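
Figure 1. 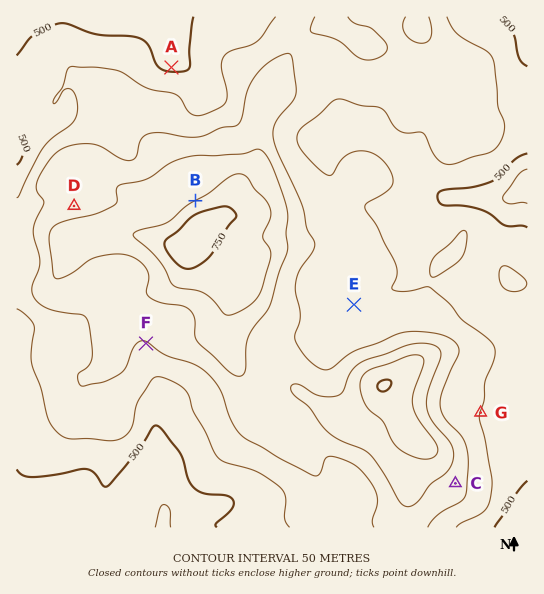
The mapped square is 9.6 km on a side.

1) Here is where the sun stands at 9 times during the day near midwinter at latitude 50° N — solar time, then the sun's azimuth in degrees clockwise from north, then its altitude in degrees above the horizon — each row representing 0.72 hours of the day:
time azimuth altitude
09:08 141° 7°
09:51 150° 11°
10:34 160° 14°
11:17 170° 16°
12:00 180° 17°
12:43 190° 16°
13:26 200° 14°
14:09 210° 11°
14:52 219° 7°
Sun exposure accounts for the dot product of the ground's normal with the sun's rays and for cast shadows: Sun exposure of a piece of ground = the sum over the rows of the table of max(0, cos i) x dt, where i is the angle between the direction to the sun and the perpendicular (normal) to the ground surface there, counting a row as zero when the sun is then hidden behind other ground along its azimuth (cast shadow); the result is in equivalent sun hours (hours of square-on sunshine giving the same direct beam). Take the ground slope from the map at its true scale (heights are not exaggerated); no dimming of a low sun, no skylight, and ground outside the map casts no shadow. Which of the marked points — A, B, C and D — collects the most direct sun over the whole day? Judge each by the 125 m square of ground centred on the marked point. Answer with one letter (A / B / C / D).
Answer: C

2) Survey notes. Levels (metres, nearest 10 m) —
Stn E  560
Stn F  600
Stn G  550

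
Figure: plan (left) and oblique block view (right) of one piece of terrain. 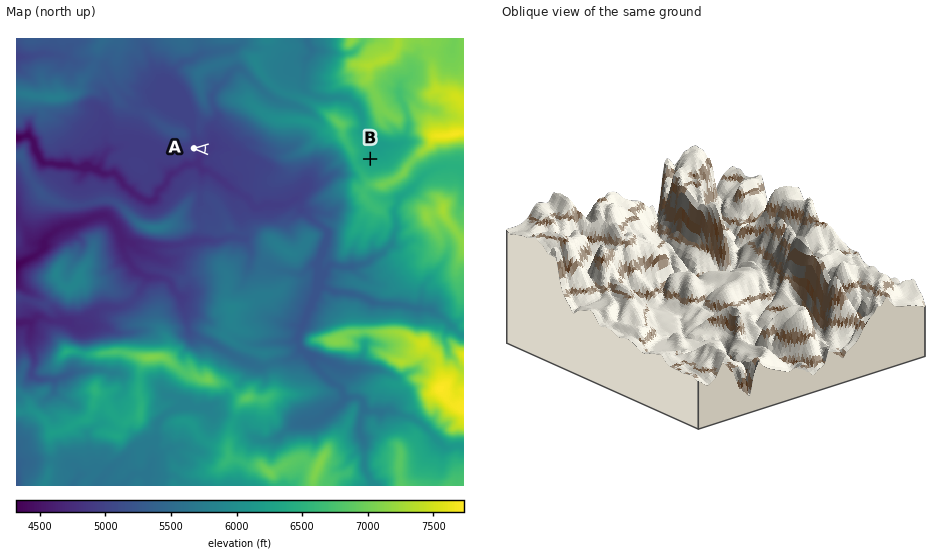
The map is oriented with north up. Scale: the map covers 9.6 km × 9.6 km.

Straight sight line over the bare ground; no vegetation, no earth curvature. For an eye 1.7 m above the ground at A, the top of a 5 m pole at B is hidden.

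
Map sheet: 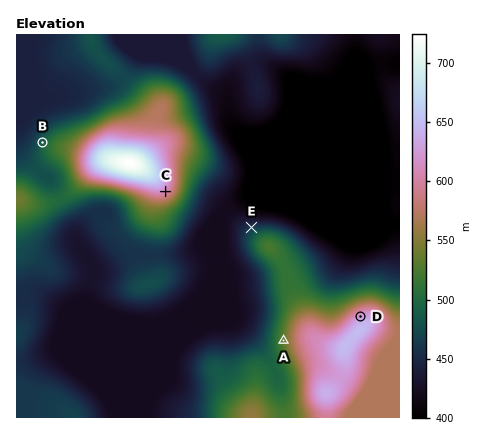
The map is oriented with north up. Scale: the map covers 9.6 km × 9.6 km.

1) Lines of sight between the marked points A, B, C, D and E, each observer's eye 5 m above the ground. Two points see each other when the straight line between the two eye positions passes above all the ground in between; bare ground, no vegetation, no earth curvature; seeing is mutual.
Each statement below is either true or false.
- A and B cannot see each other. true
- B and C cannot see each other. true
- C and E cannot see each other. false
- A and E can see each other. false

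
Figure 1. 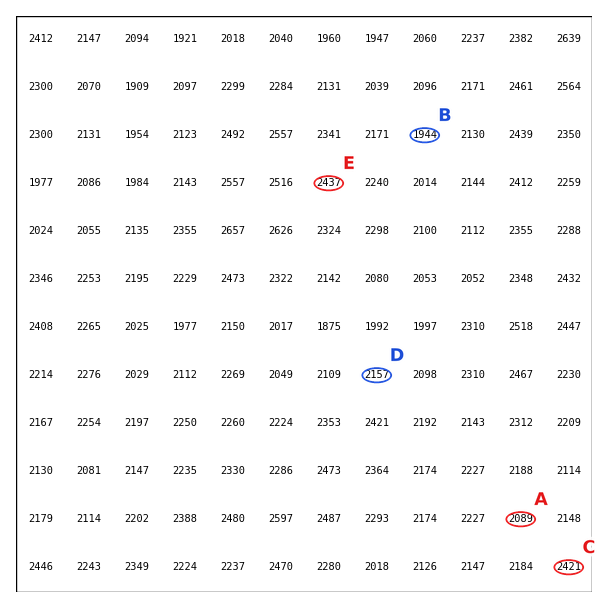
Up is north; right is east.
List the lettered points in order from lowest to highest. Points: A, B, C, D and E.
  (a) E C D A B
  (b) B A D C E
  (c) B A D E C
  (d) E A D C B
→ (b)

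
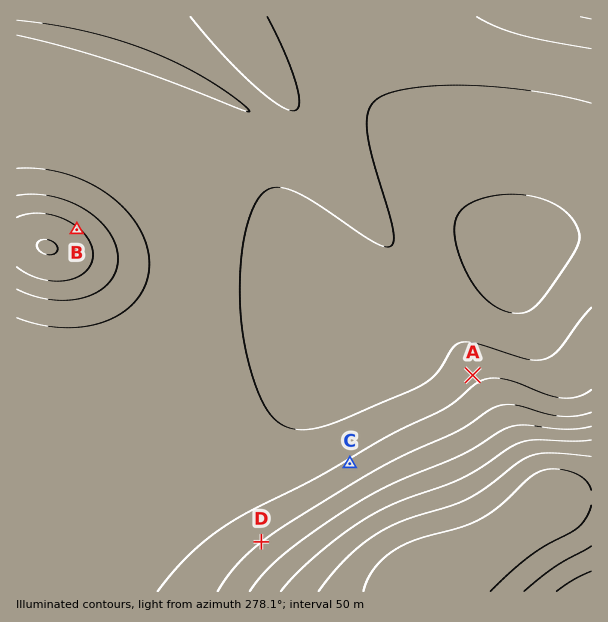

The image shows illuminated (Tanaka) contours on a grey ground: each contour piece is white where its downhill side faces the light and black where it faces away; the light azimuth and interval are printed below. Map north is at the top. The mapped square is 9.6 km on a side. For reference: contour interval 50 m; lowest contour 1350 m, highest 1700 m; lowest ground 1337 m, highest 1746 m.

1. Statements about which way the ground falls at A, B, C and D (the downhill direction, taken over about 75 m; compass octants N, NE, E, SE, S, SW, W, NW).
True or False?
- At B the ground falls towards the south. False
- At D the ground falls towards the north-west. True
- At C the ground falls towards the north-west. True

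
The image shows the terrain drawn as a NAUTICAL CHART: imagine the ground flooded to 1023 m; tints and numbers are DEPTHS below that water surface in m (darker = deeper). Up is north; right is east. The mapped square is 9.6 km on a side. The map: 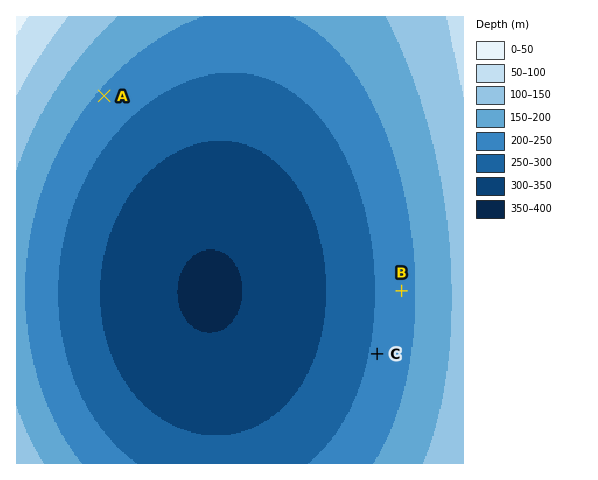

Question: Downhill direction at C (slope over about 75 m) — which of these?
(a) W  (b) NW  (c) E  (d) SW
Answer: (a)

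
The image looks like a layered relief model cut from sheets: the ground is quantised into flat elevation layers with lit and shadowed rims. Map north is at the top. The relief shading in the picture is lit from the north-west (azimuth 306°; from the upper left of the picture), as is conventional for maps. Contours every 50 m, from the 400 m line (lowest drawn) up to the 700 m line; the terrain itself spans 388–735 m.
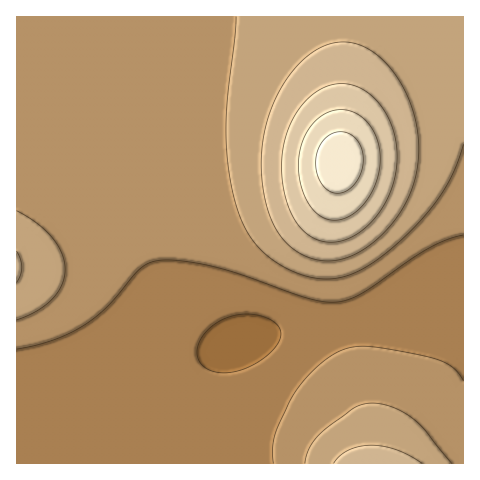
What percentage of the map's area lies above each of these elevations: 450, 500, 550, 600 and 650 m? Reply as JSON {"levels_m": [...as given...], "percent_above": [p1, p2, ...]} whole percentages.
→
{"levels_m": [450, 500, 550, 600, 650], "percent_above": [70, 32, 14, 7, 4]}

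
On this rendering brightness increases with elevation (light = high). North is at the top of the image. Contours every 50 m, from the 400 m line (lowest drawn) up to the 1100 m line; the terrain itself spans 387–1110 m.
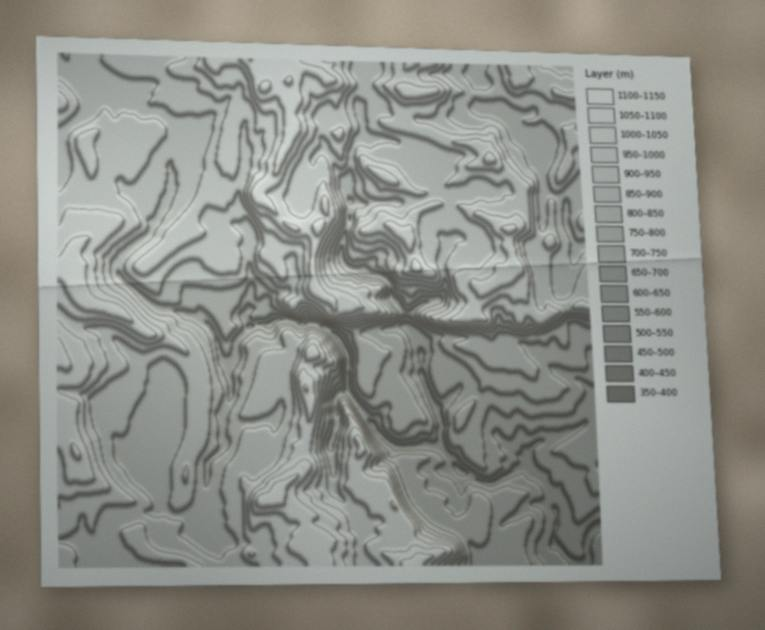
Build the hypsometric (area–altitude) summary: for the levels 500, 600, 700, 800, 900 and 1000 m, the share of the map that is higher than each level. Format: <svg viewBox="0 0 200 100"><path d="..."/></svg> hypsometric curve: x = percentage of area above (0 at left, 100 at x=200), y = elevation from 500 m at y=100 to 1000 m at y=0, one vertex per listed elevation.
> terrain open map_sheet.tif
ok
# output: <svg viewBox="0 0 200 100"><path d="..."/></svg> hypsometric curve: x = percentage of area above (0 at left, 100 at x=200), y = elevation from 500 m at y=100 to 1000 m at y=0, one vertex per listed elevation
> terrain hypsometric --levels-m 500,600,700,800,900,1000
<svg viewBox="0 0 200 100"><path d="M191 100l-19-20-17-20-45-20-69-20-35-20"/></svg>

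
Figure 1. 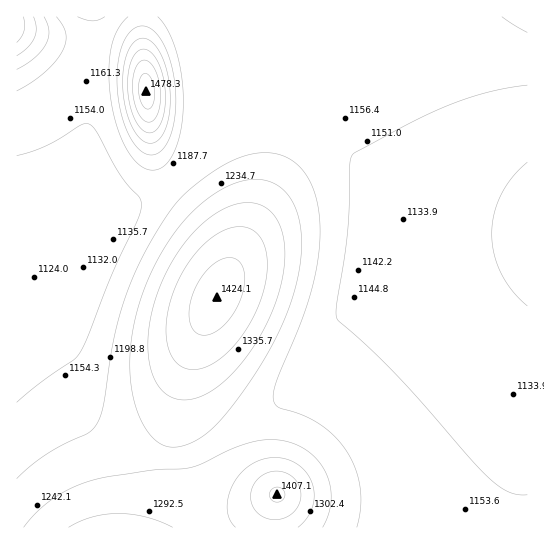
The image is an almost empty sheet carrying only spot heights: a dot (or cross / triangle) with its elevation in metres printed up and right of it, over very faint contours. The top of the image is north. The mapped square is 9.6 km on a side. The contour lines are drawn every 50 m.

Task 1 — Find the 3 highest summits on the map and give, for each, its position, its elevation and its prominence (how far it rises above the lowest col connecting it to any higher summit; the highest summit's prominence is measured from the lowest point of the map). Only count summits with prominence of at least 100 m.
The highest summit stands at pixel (146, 91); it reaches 1478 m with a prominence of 397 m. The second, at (217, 297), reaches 1424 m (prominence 246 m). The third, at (277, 494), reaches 1407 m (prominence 159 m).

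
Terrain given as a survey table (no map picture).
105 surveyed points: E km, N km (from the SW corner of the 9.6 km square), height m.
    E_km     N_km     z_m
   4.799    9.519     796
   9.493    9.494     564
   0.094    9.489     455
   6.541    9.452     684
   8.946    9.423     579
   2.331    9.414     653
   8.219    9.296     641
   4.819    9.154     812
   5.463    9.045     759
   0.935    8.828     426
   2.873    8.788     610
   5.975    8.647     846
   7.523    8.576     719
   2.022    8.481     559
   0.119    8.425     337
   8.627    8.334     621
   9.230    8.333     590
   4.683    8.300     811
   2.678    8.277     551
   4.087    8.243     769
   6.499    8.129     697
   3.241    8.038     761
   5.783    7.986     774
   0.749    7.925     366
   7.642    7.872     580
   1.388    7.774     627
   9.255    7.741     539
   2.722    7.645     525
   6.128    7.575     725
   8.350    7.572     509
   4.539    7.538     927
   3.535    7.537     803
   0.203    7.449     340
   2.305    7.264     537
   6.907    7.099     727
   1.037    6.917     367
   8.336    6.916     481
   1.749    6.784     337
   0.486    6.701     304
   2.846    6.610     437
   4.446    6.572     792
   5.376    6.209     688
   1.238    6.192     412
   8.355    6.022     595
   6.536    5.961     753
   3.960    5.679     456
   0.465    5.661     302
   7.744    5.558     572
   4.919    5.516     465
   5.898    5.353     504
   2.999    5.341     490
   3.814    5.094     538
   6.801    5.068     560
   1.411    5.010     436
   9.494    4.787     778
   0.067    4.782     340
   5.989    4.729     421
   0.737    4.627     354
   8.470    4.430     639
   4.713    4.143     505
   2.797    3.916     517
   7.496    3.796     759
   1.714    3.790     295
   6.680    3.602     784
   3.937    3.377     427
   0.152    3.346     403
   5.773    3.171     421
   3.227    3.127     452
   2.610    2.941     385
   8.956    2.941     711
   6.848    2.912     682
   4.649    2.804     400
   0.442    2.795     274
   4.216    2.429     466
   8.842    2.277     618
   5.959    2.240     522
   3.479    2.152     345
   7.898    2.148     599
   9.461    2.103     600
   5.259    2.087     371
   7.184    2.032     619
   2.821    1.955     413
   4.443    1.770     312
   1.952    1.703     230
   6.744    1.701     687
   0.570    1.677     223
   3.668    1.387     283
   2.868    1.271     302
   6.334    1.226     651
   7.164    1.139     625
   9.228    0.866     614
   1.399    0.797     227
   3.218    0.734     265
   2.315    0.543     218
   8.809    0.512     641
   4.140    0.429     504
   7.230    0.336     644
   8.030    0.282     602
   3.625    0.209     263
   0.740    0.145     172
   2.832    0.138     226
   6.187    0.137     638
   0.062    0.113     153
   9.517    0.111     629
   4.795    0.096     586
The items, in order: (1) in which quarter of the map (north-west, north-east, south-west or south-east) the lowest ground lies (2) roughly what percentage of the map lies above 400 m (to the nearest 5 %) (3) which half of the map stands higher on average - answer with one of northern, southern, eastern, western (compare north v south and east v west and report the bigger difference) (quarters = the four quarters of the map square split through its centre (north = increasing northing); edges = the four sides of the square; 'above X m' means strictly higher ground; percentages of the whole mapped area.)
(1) The lowest ground is in the south-west quarter.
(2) Roughly 75 % of the ground is higher than 400 m.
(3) Taken as a whole, the eastern half is higher than the western.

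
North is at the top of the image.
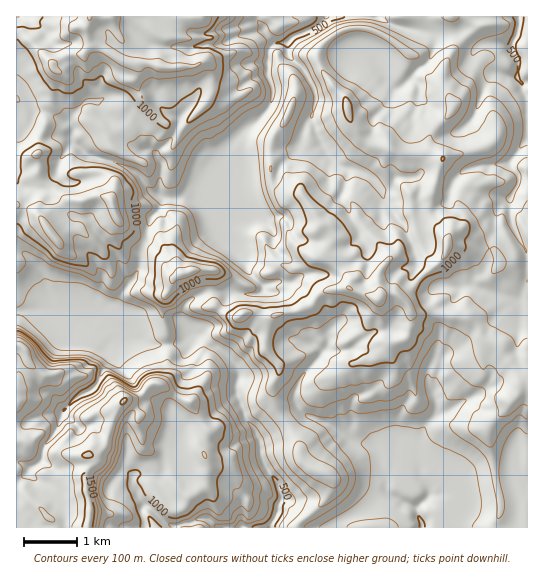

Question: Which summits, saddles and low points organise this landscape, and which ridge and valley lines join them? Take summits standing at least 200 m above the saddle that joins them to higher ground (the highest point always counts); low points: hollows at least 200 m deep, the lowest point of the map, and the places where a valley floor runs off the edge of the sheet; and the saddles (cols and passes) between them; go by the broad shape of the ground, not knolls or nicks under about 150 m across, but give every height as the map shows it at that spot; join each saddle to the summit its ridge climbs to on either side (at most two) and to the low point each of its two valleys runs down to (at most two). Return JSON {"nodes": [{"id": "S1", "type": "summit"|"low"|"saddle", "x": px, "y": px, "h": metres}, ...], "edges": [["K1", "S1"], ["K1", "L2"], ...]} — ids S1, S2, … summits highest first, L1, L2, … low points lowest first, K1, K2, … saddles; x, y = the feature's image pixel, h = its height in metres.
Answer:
{"nodes": [
{"id": "S1", "type": "summit", "x": 89, "y": 526, "h": 1559},
{"id": "S2", "type": "summit", "x": 90, "y": 17, "h": 1306},
{"id": "S3", "type": "summit", "x": 113, "y": 206, "h": 1259},
{"id": "S4", "type": "summit", "x": 378, "y": 299, "h": 1251},
{"id": "S5", "type": "summit", "x": 191, "y": 271, "h": 1244},
{"id": "L1", "type": "low", "x": 326, "y": 17, "h": 387},
{"id": "L2", "type": "low", "x": 269, "y": 527, "h": 395},
{"id": "L3", "type": "low", "x": 422, "y": 527, "h": 479},
{"id": "K1", "type": "saddle", "x": 478, "y": 329, "h": 945},
{"id": "K2", "type": "saddle", "x": 47, "y": 113, "h": 911},
{"id": "K3", "type": "saddle", "x": 145, "y": 242, "h": 880},
{"id": "K4", "type": "saddle", "x": 211, "y": 291, "h": 877},
{"id": "K5", "type": "saddle", "x": 270, "y": 150, "h": 867},
{"id": "K6", "type": "saddle", "x": 299, "y": 522, "h": 739},
{"id": "K7", "type": "saddle", "x": 167, "y": 345, "h": 710},
{"id": "K8", "type": "saddle", "x": 167, "y": 198, "h": 644}],
"edges": [["K1", "S4"], ["K1", "L1"], ["K1", "L3"], ["K2", "S2"], ["K2", "S3"], ["K2", "L1"], ["K3", "S3"], ["K3", "S5"], ["K3", "L1"], ["K3", "L2"], ["K4", "S4"], ["K4", "S5"], ["K4", "L1"], ["K4", "L2"], ["K5", "S2"], ["K5", "S4"], ["K5", "L1"], ["K6", "S1"], ["K6", "L2"], ["K6", "L3"], ["K7", "S1"], ["K7", "S5"], ["K7", "L2"], ["K8", "S2"], ["K8", "S5"], ["K8", "L1"]]}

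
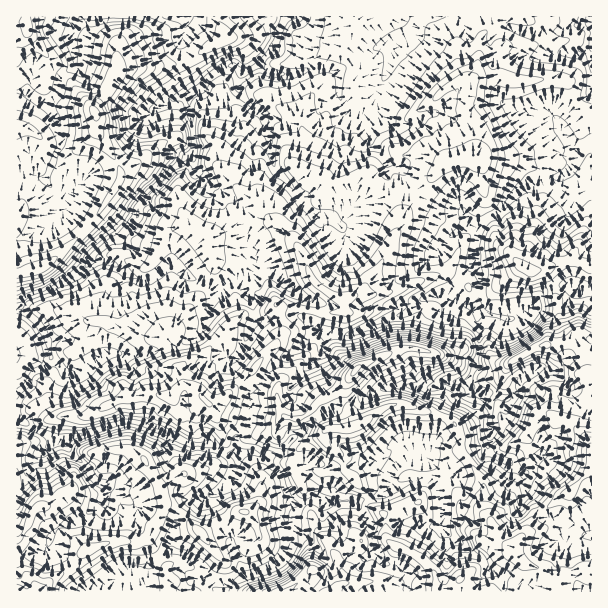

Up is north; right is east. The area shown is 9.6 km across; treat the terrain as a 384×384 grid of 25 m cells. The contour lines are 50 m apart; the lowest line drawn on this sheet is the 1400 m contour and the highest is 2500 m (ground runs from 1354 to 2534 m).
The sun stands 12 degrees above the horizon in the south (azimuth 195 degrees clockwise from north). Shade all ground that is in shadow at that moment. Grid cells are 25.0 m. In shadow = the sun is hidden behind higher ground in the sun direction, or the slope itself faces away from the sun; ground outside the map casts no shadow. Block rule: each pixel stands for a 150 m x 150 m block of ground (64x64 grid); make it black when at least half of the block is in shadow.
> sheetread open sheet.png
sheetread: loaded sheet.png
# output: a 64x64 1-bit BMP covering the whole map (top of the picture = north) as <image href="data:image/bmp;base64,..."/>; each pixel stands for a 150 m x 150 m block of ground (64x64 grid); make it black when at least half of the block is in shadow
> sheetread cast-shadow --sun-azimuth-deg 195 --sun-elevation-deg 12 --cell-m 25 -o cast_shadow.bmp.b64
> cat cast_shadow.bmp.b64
<image width="64" height="64" href="data:image/bmp;base64,Qk0+AgAAAAAAAD4AAAAoAAAAQAAAAEAAAAABAAEAAAAAAAACAAATCwAAEwsAAAIAAAAAAAAA////AAAAAACgABj8IAEQALAAOH4/4RwA+ABAPz/j+Aj8APAf78fwf3gAYw//j+D/OcADD/k/4Dsb/AYP+3+TgAf8DB//f7fggfgeH/9/j8CA+D/n/+Of4PDwf/v//1/g/eDP/PD/T/z/wIf8An4P/P+Bk/gGfh/+/wH/+AYEP/5/A//4CAA/8D///gAAAD8g///8AAAAPwH//8AAeAB/g9A/AAE+AP+PXw4ABz+H//9P4AYHH////E/tjwdj//98f/+fh+H/+Pw//x+P+H/4eB///+f+AHASEP//9/+B/wAwP//z////wXAO/nn////44AB+f//////gAD+n/////8AAP+Pn////fgN//8P///8fF//vH//4/w+f/+5///g/A/3g7n//8B/h8AAGf//w//joAAD///H/fHgAAf//8/8+HAAB///3/x4MAAP+f///AAQAA/h///8AAw4D4D/3/wACHAfAP+P/AAG8D4AZwf8AAPweAFAB/wAA+Dwc4AD/AAB4eP/gAH4ADHj794AAPAAfGfv3oAeACD+z+//wDwAYP/e+F/gOAPg///ABwg4A8H//8AAAHgDw///AAAAOAUHn/8AAAAQBA8D//wADAAEDwAP/4AOJ/wPCAfhgAfv/D8HAHAAA+f8eR8AMAAB4PxwXhAAAADvhPP+ByAAAMwdx/+HzAAAAAQ=="/>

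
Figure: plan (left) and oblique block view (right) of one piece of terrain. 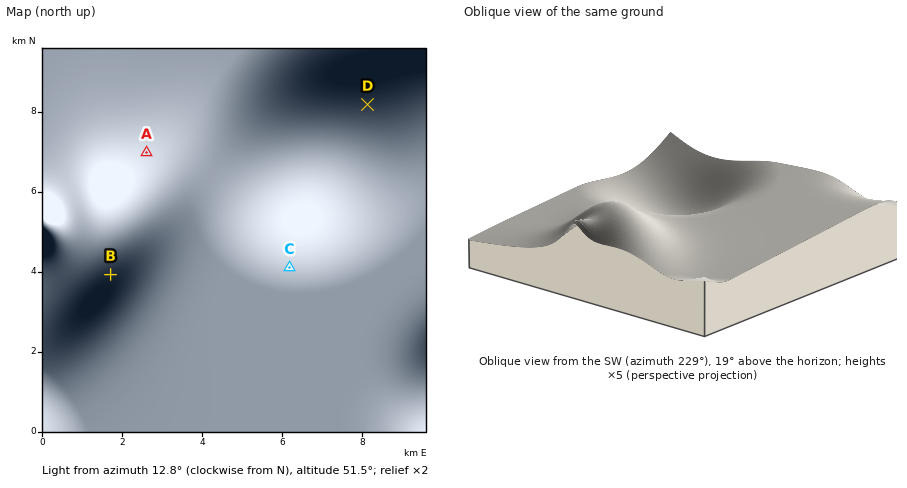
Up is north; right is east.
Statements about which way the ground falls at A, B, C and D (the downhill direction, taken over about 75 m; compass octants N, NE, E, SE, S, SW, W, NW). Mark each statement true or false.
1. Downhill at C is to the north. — true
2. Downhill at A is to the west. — false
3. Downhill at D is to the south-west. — true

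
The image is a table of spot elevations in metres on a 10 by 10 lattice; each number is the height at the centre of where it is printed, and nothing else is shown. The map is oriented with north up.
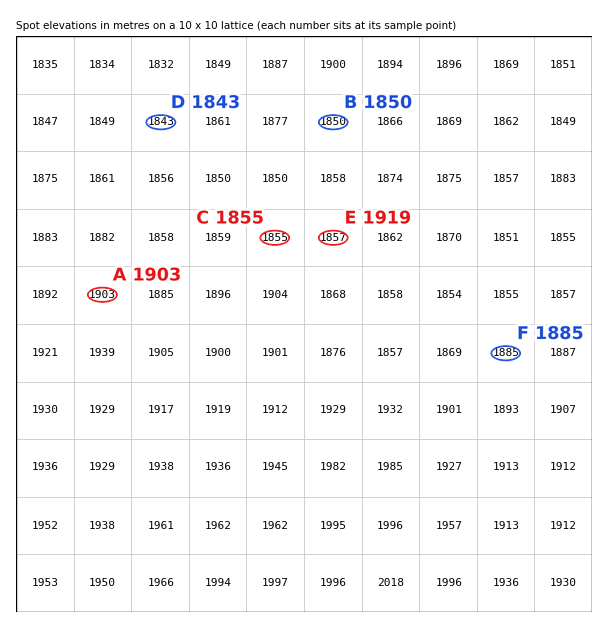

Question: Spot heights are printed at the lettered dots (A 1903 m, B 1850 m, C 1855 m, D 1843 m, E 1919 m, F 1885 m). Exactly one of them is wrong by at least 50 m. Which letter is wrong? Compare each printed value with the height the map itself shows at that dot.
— E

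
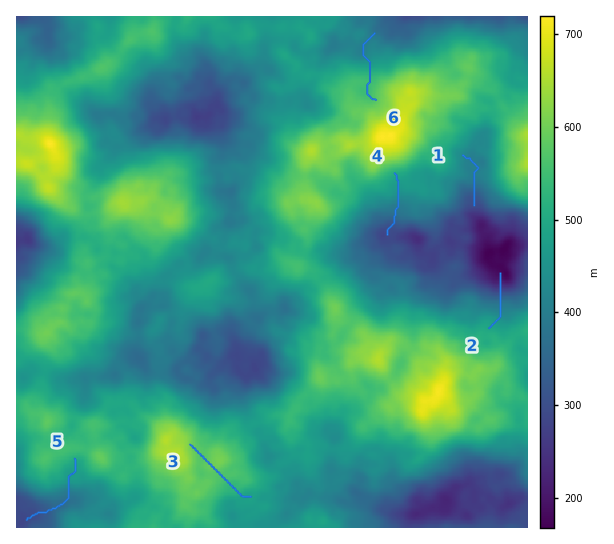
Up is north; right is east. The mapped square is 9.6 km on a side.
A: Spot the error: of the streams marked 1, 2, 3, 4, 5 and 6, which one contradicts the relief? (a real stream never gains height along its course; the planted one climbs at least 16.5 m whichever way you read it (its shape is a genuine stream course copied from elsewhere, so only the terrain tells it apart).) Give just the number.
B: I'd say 3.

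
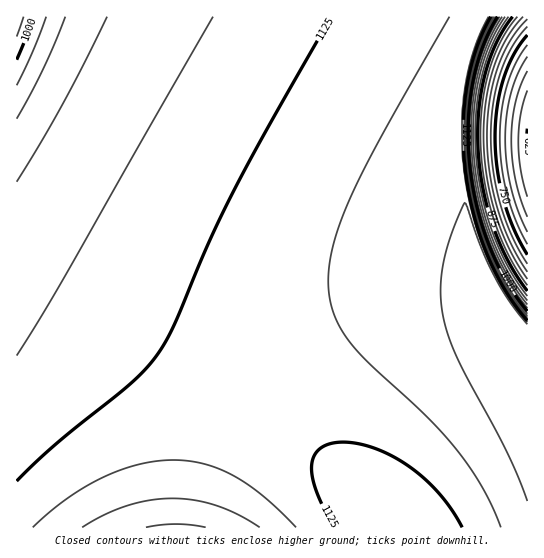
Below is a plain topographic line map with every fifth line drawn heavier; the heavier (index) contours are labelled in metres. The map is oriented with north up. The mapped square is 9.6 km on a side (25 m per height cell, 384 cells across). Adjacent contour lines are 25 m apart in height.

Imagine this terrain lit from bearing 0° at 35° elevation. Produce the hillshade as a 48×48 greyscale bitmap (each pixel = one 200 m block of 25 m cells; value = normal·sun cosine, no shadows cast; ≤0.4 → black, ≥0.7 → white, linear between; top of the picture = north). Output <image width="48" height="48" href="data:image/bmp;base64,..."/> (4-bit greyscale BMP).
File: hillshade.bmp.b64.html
<image width="48" height="48" href="data:image/bmp;base64,Qk32BAAAAAAAAHYAAAAoAAAAMAAAADAAAAABAAQAAAAAAIAEAAATCwAAEwsAABAAAAAAAAAAAAAAABEREQAiIiIAMzMzAERERABVVVUAZmZmAHd3dwCIiIgAmZmZAKqqqgC7u7sAzMzMAN3d3QDu7u4A////AKqqqqqru7u7u7u7qqqqmZmZiIiIiIiIiKqqqqqqu7u7u7u6qqqqmZmYiIiIiIiIiJqqqqqqqqu7u6qqqqqZmZmIiIiIiIiIiJmqqqqqqqqqqqqqqqmZmZiIiIiIiIiIiJmaqqqqqqqqqqqqqZmZmYiIiIiIiIiIiJmZqqqqqqqqqqqpmZmZmIiIiIiIiIiIiJmZmaqqqqqqqqmZmZmZiIiIiIiIiIiIiJmZmZmaqqqqmZmZmZmYiIiIiIiIiIiIiJmZmZmZmZmZmZmZmZmIiIiIiIiIiIiIiJmZmZmZmZmZmZmZmZmIiIiIiIiIiIiIiJmZmZmZmZmZmZmZmZiIiIiIiIiIiIiIiJmZmZmZmZmZmZmZmYiIiIiIiIiIiIiIiJmZmZmZmZmZmZmZmYiIiIiIiIiIiIiIiJmZmZmZmZmZmZmZmYiIiIiIiIiIiIiIiJmZmZmZmZmZmZmZmYiIiIiIiIiIiIiIiZmZmZmZmZmZmZmZmYiIiIiIiIiIiIiImZmZmZmZmZmZmZmZmYiIiIiIiIiIiIiJmZmZmZmZmZmZmZmZmZiIiIiIiIiIiImZmZmZmZmZmZmZmZmZmZmYiIiIiIiIiZmZnJmZmZmZmZmZmZmZmZmZmIiIiIiZmZmZr5mZmZmZmZmZmZmZmZmZmZmZmZmZmZmZ/5mZmZmZmZmZmZmZmZmZmZmZmZmZmZmc/5mZmZmZmZmZmZmZmZmZmZmZmZmZmZmf/5mZmZmZmZmZmZmZmZmZmZmZmZmZmZnP/pmZmZmZmZmZmZmZmZmZmZmZmZmZmZn+7pmZmZmZmZmZmZmZmZmZmZmZmZmZmZr97ZmZmZmZmZmZmZmZmZmZmZmZmZmZmZzd3ZmZmZmZmZmZmZmZmZmZmZmZmZmZmZ28zJmZmZmZmZmZmZmZmZmZmZmZmZmZmZ28zJmZmZmZmZmZmZmZmZmZmZmZmZmZmaqru5mZmZmZmZmZmZmZmZmZmZmZmZmZmamru5mZmZmZmZmZmZmZmZmZmZmZmZmZmKiqqpmZmZmZmZmZmZmZmZmZmZmZmZmZmJeaqpmZmZmZmZmZmZmZmZmZmZmZmZmZmHeZmZmZmZmZmZmZmZmZmZmZmZmZmZmZl2eJmZmZmZmZmZmZmZmZmZmZmZmZmZmZl1aIiamZmZmZmZmZmZmZmZmZmZmZmZmZlzZ4iKmZmZmZmZmZmZmZmZmZmZmZmZmZliV3iKqZmZmZmZmZmZmZmZmZmZmZmZmZlhRnd6qZmZmZmZmZmZmZmZmZmZmZmZmZlwNWd6qpmZmZmZmZmZmZmZmZmZmZmZmZlwJWZqqpmZmZmZmZmZmZmZmZmZmZmZmZmABFVqqpmZmZmZmZmZmZmZmZmZmZmZmZmQA0VbqqmZmZmZmZmZmZmZmZmZmZmZmZmRATRLqqmZmZmZmZmZmZmZmZmZmZmZmZmVACM7qqmZmZmZmZmZmZmZmZmZmZmZmZmYAAI7qqmZmZmZmZmZmZmZmZmZmZmZmZmZAAAaqqmZmZmZmZmZmZmZmZmZmZmZmZmZUAAQ=="/>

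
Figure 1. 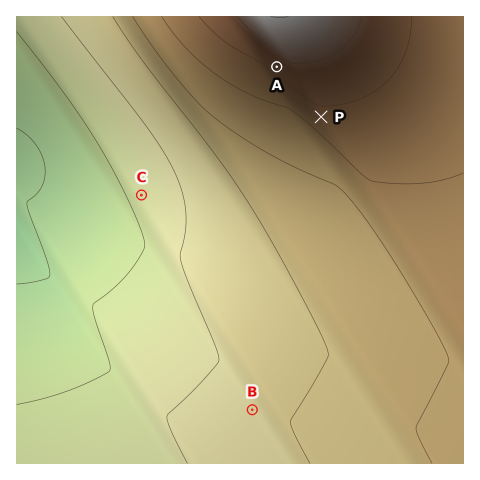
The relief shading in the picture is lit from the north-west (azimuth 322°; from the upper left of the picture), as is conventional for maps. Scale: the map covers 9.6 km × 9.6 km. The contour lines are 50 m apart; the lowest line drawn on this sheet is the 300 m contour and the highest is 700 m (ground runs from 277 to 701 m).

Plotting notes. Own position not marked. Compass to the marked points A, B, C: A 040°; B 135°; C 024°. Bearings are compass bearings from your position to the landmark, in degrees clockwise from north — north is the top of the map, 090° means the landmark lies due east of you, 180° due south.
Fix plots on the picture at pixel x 109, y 267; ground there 340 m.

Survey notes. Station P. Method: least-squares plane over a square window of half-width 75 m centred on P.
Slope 5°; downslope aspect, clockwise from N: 214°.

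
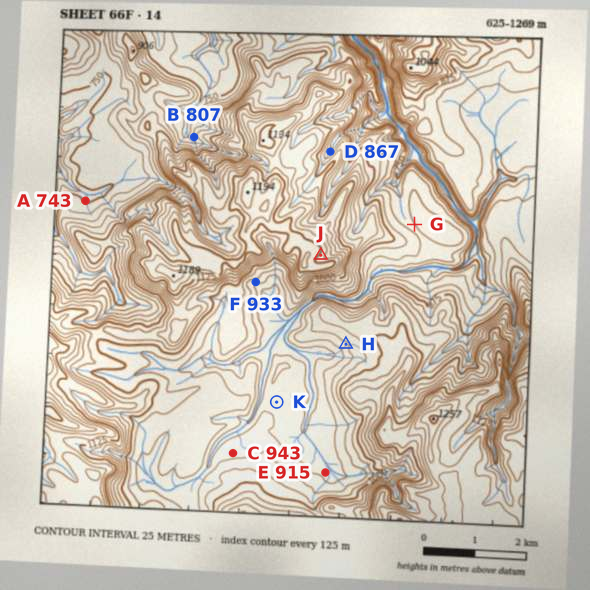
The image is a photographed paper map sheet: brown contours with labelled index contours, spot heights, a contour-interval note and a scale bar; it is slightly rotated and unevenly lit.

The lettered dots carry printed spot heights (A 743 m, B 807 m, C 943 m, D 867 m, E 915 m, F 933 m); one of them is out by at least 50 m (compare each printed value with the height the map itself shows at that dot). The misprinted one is D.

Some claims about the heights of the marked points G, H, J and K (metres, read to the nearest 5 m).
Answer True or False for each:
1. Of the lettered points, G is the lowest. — True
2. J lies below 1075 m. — False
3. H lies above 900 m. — True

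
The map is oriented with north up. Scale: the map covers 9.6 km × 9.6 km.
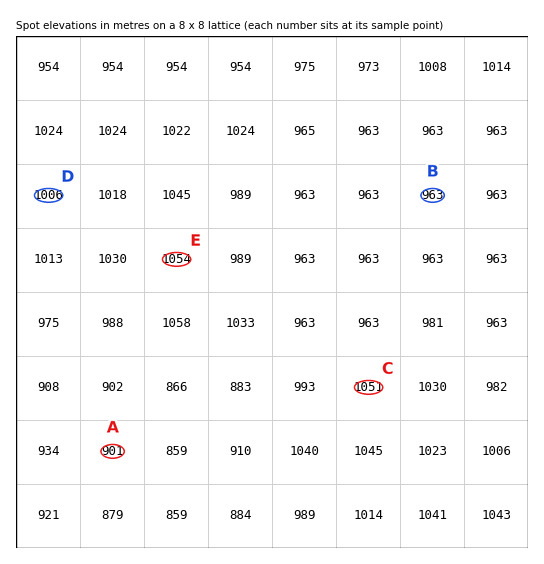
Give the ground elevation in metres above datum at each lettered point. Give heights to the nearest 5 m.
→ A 900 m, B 965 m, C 1050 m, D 1005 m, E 1055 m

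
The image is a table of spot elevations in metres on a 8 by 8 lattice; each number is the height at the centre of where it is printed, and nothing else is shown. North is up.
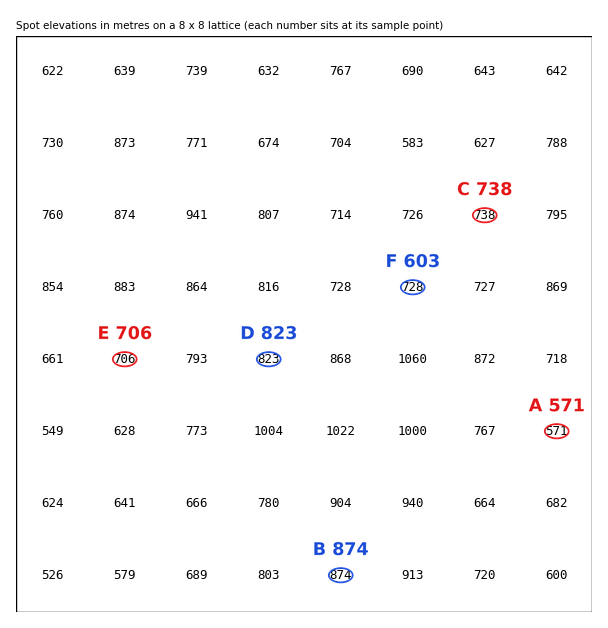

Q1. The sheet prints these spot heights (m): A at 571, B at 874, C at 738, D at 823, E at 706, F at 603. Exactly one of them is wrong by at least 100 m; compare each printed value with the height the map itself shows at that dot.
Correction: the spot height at F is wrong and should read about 728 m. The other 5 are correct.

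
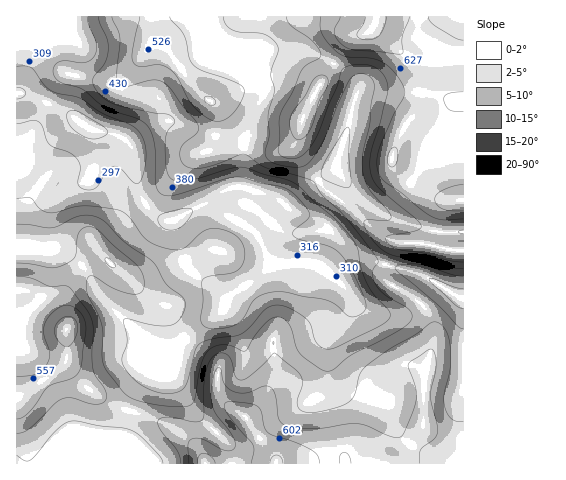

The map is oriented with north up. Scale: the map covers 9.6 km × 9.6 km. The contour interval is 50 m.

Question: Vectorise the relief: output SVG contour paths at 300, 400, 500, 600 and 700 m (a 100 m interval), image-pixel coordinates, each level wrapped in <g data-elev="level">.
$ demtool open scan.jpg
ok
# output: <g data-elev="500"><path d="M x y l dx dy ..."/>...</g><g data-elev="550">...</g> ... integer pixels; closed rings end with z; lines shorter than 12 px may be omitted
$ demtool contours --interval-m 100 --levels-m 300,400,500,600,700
<g data-elev="300"><path d="M169 230l-4-1-5-4-2-4 1-5 6-3 15-4 12 0 0 2-1 4-7 9-7 5z"/><path d="M17 66l9 0 6 2 12 16 8 7 28 7 22 15 27 11 7 5 7 8 3 13-1 15-4 14-3 4-4 0-14-15-7-2-7 5-10 17-6 2-7-1-3-2-2-4 2-16-1-6-4-4-7-5-18-7-4-6-4-13-4-4-6-2-15 4"/></g><g data-elev="400"><path d="M463 309l-8-4-23-21-3-5 5 0 20 8 9 2"/><path d="M98 17l2 7 7 16 1 10-3 13-12 15 1 7 8 12 12 7 38 9 15 1 6 4 2 5-8 9-2 11 1 25 5 10 7 3 10-1 42-11 12-2 43 12 10 5 20 18 21 18 17 19 5 10 3 17 6 17 8 12 14 16 1 7-4 4-10 6-39 19-10 2-6-2-4-4-7-20-7-7-18-10-7-1-7 1-7 4-14 17-9 7-30 5-11 5-5 6-7 29-4 9-4 3-7 2-15-1-12-4-11-7-10-12-3-9 5-19-3-22 5 0 26 6 14 1 9-5 7-11 0-6-1-5-18-15-12-21-30-21-20-21-9-5-8-1-9 1-19 10-7 2-35-4"/></g><g data-elev="500"><path d="M17 433l5-1 7-3 26-26 7-4 9-1 18 5 8 1 8-2 2-6-2-7-9-12-3-7-1-15 1-29-2-10-6-9-17-21-18 0-18-8-15-2"/><path d="M463 422l-7-1-4-2-4-5-3-7-1-11 6-27 0-22-4-17-5-5-4-3-7 2-15 11-27 15-22 17-6 8-5 18-6 9-12 5-20 5-11 0-7-3-2-7 5-17-1-8-5-7-20-17-3 0-23 23-9 4-6-4-5-19-5-3-5-1-9 5-5 12-2 19 0 25-2 6-8 2-27-5-6 1-3 3 3 10 17 20 3 12"/><path d="M111 267l4 0 0-4-5-4-5-1 1 5z"/><path d="M140 17l-8 36 0 6 2 4 6 4 18-2 9 2 9 9 13 25 10 10 15 10 6 0 5-2 8-6 7-9 4-10-1-6-7-6-32-11-10-5-5-8-5-23-13-15-1-3"/><path d="M223 17l2 7 6 5 10 3 23 2 9 6 5 7 0 6-7 21 3 16-6 25 1 21-4 16 2 7 9 5 15 3 10 0 7-3 7-9 8-14 15-38 12-23 7-6 11 1 5 6 1 7-3 16-1 21-7 29 0 19 6 16 19 21 3 7-1 3-4 1-21-1-1 3 2 7 11 15 13 9 9 3 24 2 26 8 14 2"/></g><g data-elev="600"><path d="M215 463l-4-6-8-4-4 3-2 7"/><path d="M320 463l-3-8-7-6-43-17-3-6-3-15-4-5-12-3-18-1-3 4 3 7 26 32 1 6-3 12"/><path d="M351 463l-2-7-5-4-4 3 0 8"/><path d="M67 347l3-2 4-4 4-12-2-8-3-3-4-2-5 1-4 3-6 9 3 11 5 5z"/><path d="M296 139l4 1 5-3 7-11 7-24 9-18 0-6-3-3-6 1-5 3-9 17-14 19-1 5 0 7 3 9z"/><path d="M463 111l-14-1-3-4-2-7 1-3 3-2 15-2"/><path d="M320 17l0 10 2 7 5 8 9 9 11 6 23 1 12 4 12 9 10 16 1 5-1 5-11 18-15 37-1 14 4 12 5 5 14 9 32 25 12 3 19-1"/></g><g data-elev="700"><path d="M365 17l-1 5-7 13 3 4 7 1 7-1 5-4 5-8 2-10"/></g>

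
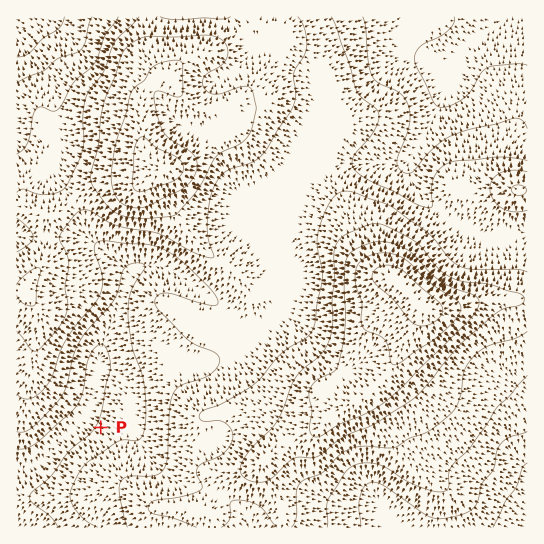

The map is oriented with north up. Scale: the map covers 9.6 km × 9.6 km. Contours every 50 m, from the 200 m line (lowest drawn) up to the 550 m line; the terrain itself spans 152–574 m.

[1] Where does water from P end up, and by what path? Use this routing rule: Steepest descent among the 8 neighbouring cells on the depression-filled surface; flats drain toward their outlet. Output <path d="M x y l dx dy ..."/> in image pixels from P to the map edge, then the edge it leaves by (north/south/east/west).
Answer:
<path d="M101 427l-7-6-11 0-18 16-2 0-28 28-6 2-12 2"/>
exit: west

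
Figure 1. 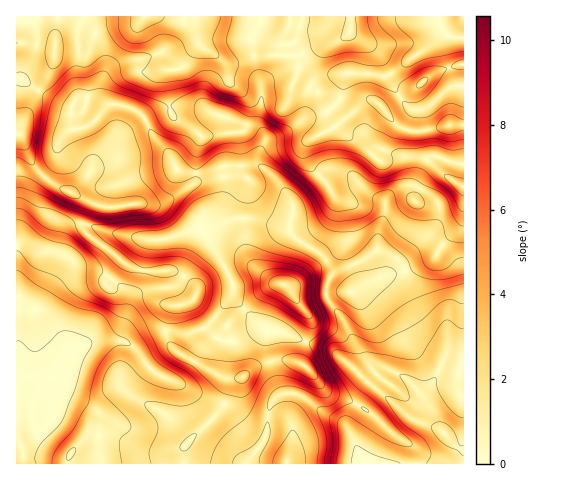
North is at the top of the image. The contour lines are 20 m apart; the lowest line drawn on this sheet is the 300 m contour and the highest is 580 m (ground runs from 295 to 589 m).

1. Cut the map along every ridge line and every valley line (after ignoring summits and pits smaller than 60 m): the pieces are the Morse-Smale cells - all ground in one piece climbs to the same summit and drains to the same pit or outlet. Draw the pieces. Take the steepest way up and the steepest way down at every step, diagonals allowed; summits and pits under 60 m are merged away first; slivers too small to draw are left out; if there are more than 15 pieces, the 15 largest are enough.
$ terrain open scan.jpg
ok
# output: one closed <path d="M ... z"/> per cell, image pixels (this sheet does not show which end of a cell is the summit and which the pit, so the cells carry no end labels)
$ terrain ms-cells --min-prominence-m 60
<path d="M463 16l-447 1 0 116 5 3 11 28 21 20 25 12 10 7-6 21 2 6 39 32 17 8 35 2 12 6 9 9 0 10-6 5-16 3-4 4-5 18 3 14 7 10 7 5 41 22 11 1-4 5-4 16-7 12-35 35 1 17 279-1z"/><path d="M18 134l-2 0 0 329 167 1 1-17 35-35 7-12 4-16 4-5-11-1-41-22-7-5-7-10-3-14 5-18 4-4 16-3 6-5 0-10-9-9-15-8-24 2-18-5-38-28-10-11 6-25-10-7-30-16-16-16-8-21z"/><path d="M249 218l-19 2-28 10 11 16 20 38 2 15 18 20 12 10 18 3 18 8 26 7 26 20 6-13-16-35-17-22 0-11 6-12-4-12-10-10-19-11-12-13z"/>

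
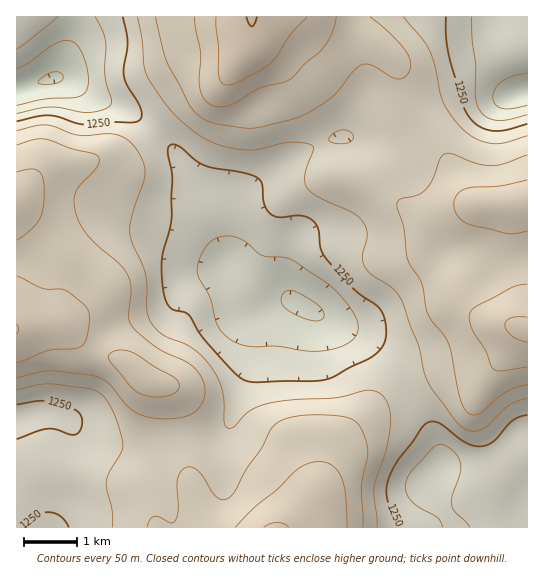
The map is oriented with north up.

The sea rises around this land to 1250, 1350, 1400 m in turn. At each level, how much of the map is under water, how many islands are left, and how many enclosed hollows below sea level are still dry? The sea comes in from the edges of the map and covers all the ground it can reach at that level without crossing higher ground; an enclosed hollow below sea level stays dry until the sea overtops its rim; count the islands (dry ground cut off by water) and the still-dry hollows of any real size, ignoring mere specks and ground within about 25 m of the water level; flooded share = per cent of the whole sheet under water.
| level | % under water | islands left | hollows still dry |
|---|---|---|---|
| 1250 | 13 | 0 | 1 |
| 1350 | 67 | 0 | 0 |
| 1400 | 89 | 0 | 0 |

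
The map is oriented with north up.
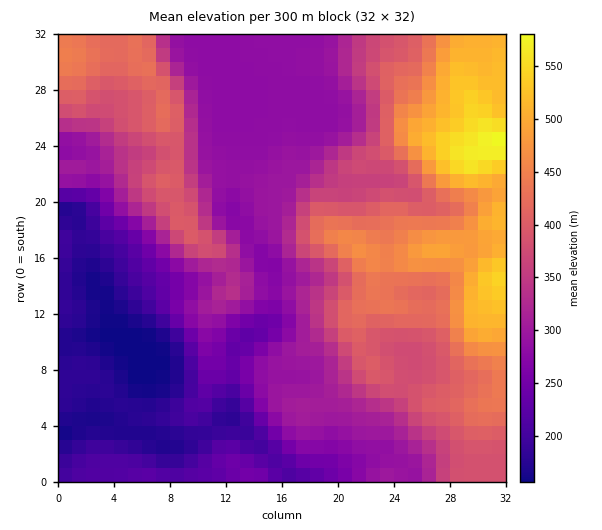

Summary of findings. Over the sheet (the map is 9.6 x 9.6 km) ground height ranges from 160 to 590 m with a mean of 330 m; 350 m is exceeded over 39.8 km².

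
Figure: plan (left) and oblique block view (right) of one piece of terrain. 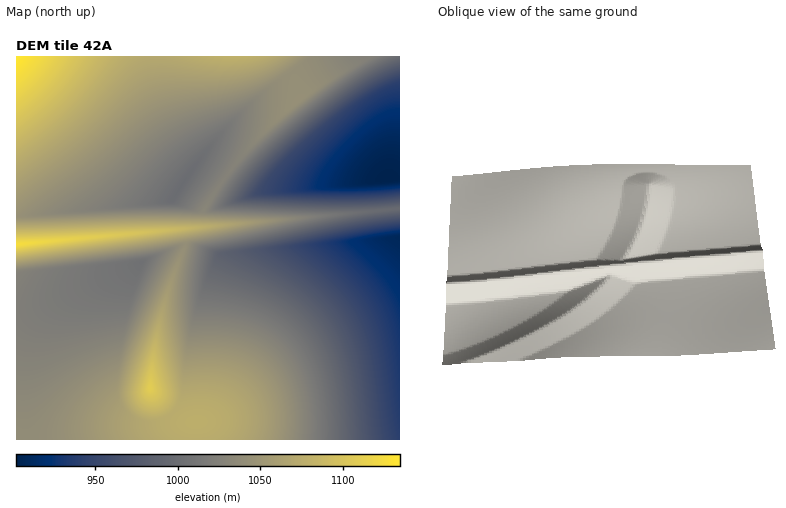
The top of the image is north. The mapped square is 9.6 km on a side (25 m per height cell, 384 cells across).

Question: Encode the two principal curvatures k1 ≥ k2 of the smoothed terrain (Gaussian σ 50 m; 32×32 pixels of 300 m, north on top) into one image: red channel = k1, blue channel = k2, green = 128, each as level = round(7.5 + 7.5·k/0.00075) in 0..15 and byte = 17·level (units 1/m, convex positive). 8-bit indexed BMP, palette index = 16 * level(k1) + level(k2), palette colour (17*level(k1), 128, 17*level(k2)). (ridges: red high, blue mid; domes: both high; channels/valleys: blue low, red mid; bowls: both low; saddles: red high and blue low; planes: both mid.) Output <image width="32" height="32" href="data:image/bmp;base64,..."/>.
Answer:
<image width="32" height="32" href="data:image/bmp;base64,Qk02CAAAAAAAADYEAAAoAAAAIAAAACAAAAABAAgAAAAAAAAEAAATCwAAEwsAAAABAAAAAAAAAIAAABGAAAAigAAAM4AAAESAAABVgAAAZoAAAHeAAACIgAAAmYAAAKqAAAC7gAAAzIAAAN2AAADugAAA/4AAAACAEQARgBEAIoARADOAEQBEgBEAVYARAGaAEQB3gBEAiIARAJmAEQCqgBEAu4ARAMyAEQDdgBEA7oARAP+AEQAAgCIAEYAiACKAIgAzgCIARIAiAFWAIgBmgCIAd4AiAIiAIgCZgCIAqoAiALuAIgDMgCIA3YAiAO6AIgD/gCIAAIAzABGAMwAigDMAM4AzAESAMwBVgDMAZoAzAHeAMwCIgDMAmYAzAKqAMwC7gDMAzIAzAN2AMwDugDMA/4AzAACARAARgEQAIoBEADOARABEgEQAVYBEAGaARAB3gEQAiIBEAJmARACqgEQAu4BEAMyARADdgEQA7oBEAP+ARAAAgFUAEYBVACKAVQAzgFUARIBVAFWAVQBmgFUAd4BVAIiAVQCZgFUAqoBVALuAVQDMgFUA3YBVAO6AVQD/gFUAAIBmABGAZgAigGYAM4BmAESAZgBVgGYAZoBmAHeAZgCIgGYAmYBmAKqAZgC7gGYAzIBmAN2AZgDugGYA/4BmAACAdwARgHcAIoB3ADOAdwBEgHcAVYB3AGaAdwB3gHcAiIB3AJmAdwCqgHcAu4B3AMyAdwDdgHcA7oB3AP+AdwAAgIgAEYCIACKAiAAzgIgARICIAFWAiABmgIgAd4CIAIiAiACZgIgAqoCIALuAiADMgIgA3YCIAO6AiAD/gIgAAICZABGAmQAigJkAM4CZAESAmQBVgJkAZoCZAHeAmQCIgJkAmYCZAKqAmQC7gJkAzICZAN2AmQDugJkA/4CZAACAqgARgKoAIoCqADOAqgBEgKoAVYCqAGaAqgB3gKoAiICqAJmAqgCqgKoAu4CqAMyAqgDdgKoA7oCqAP+AqgAAgLsAEYC7ACKAuwAzgLsARIC7AFWAuwBmgLsAd4C7AIiAuwCZgLsAqoC7ALuAuwDMgLsA3YC7AO6AuwD/gLsAAIDMABGAzAAigMwAM4DMAESAzABVgMwAZoDMAHeAzACIgMwAmYDMAKqAzAC7gMwAzIDMAN2AzADugMwA/4DMAACA3QARgN0AIoDdADOA3QBEgN0AVYDdAGaA3QB3gN0AiIDdAJmA3QCqgN0Au4DdAMyA3QDdgN0A7oDdAP+A3QAAgO4AEYDuACKA7gAzgO4ARIDuAFWA7gBmgO4Ad4DuAIiA7gCZgO4AqoDuALuA7gDMgO4A3YDuAO6A7gD/gO4AAID/ABGA/wAigP8AM4D/AESA/wBVgP8AZoD/AHeA/wCIgP8AmYD/AKqA/wC7gP8AzID/AN2A/wDugP8A/4D/AIeHh4eHh4eHiIiIiIiIiIiIiIiIiIiIiIiIh4eHh3d3h4eHh4eHh4eIh4aGh4iIiIiIiIiIiIiIiIiIh4eHd3eHh4eHh4eHh4eGl5iGhoiIiIiIiIiIiIiIiIiHh4d3d4eHh4eHh4eHhpeoqJiGh4iIiIiIiIiIiIiIiIeHh4d3h4eHh4eHh4eFiJi4iIaHiIiIiIiIiIiIiIiIh4eHh3d3h4eHh4eHh4WHiLiIhoeIiIiIiIiIiIiIiIeHh4eHh3eHh4eHh4eHhoeIuIeHhoiIiIiIiIiIiIiIh4eHh4eHd3eHh4eHh4eGh4fIh4eGiIiIiIiIiIiIiIiHh4eHh4d3d4eHh4eHh4aHh7eHh3aIiIiIiIiIiIiIh4eHh4eHh3d3h4eHh4eHd4aHt5eHdoeHiIiIiIiIiIiHh4eHh4eHd3eHh4eHh4d3dYeXp4d2h4eHh4iIiIiIiIeHh4eHh4d3d3d3h4eHh4d1h4e3h3d2h4eHh4iIiIiHh4eHh4eHh3d3d3d3d4eHh3aHh7eHh3WHh4eHh4eHh4eHh4eHh4eHdnd3d3d3h4eHd3aHp6eHdoeHh4eHh4eHh4eHh4eHh4d0c3Nzc3Nzg4SFdIeHx4eHdYeHh4eHh4eHh4eHh4eHh4eHh4d3d4eHhoV0gYK2l3Zzc4OEhYaGh4d3h4eHh4eH9/f39/f358e3l4eHhoKTdIeHhoaFhIRzc3Nzc3N0dHV3h4eHh5e3x+j4+Pj4+Pj4+NfHp5eHh4d3d3d3d3Z2dXNzc3R0hYaHh4eHh4eHh5Wmt9fn9/j39/f39+fXt6eXd3d3dnaFhIODg4ODc3OEppKBg4aHh3eHh4eXp8fX9/d3d3d3h4eHh4eHh4d3dYeHx4d1cXKCc3NzdHV2dnd3d3d3d3eHh4eHh4eHh4d2doeXt4d3dXd3d3Z2dXRzc3Nzd3d3h4eHh4eHh4eHh4d1h4enp4d3dXd3d3d3d3d3d3d3d4eHh4eHh4eHh4eHh3d1h4e3l4d3dXd3d3d3d3d3d3eHh4eHh4eHh3eHh4eHh3d2h4fHl4d3dXd3d3d3d3d3h4eHh4eHh4eHd4eHh4eHh3Z2h4fHl4d3dXZ3d3d3d3eIh4eHh4eHh4d3h4eHh4eHh3aGh4fIl4d3dnZ3d3d3d4iIh4eHh4eHh4eHh4eHh4eHh3aGh4e4p4d3dnV3d3d3iIiIh4eHh4eHh4eHh4eHh4eHh4aGh4eouId3d3Z1d3eIiIiHh4eHh4eHh4eHh4eHh4eHh4aGh4eYyJd3d3d1dYiIiIiHh4eHh4eHh4eHh4eHh4eIiIeFh4eHqLeHd3d3iIiIiIeHh4eHh4eHh4eHh4eHiIiIiIeGhoeHh7e3h3c="/>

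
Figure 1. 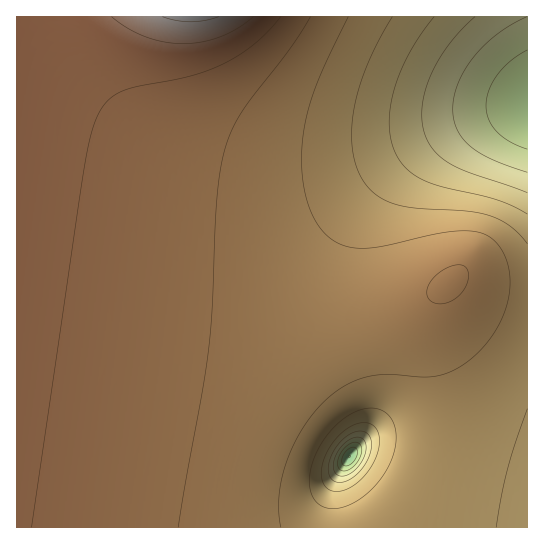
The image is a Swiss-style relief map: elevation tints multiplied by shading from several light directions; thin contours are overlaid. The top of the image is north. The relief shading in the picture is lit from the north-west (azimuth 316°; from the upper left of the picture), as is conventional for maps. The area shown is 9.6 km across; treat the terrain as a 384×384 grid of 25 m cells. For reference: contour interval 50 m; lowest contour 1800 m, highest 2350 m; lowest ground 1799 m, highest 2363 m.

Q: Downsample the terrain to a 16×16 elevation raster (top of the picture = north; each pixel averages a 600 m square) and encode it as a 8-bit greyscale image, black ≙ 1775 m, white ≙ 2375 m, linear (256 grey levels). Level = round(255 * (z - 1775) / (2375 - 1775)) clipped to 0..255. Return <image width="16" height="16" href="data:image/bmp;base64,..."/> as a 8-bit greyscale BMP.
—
<image width="16" height="16" href="data:image/bmp;base64,Qk02BQAAAAAAADYEAAAoAAAAEAAAABAAAAABAAgAAAAAAAABAAATCwAAEwsAAAABAAAAAAAAAAAAAAEBAQACAgIAAwMDAAQEBAAFBQUABgYGAAcHBwAICAgACQkJAAoKCgALCwsADAwMAA0NDQAODg4ADw8PABAQEAAREREAEhISABMTEwAUFBQAFRUVABYWFgAXFxcAGBgYABkZGQAaGhoAGxsbABwcHAAdHR0AHh4eAB8fHwAgICAAISEhACIiIgAjIyMAJCQkACUlJQAmJiYAJycnACgoKAApKSkAKioqACsrKwAsLCwALS0tAC4uLgAvLy8AMDAwADExMQAyMjIAMzMzADQ0NAA1NTUANjY2ADc3NwA4ODgAOTk5ADo6OgA7OzsAPDw8AD09PQA+Pj4APz8/AEBAQABBQUEAQkJCAENDQwBEREQARUVFAEZGRgBHR0cASEhIAElJSQBKSkoAS0tLAExMTABNTU0ATk5OAE9PTwBQUFAAUVFRAFJSUgBTU1MAVFRUAFVVVQBWVlYAV1dXAFhYWABZWVkAWlpaAFtbWwBcXFwAXV1dAF5eXgBfX18AYGBgAGFhYQBiYmIAY2NjAGRkZABlZWUAZmZmAGdnZwBoaGgAaWlpAGpqagBra2sAbGxsAG1tbQBubm4Ab29vAHBwcABxcXEAcnJyAHNzcwB0dHQAdXV1AHZ2dgB3d3cAeHh4AHl5eQB6enoAe3t7AHx8fAB9fX0Afn5+AH9/fwCAgIAAgYGBAIKCggCDg4MAhISEAIWFhQCGhoYAh4eHAIiIiACJiYkAioqKAIuLiwCMjIwAjY2NAI6OjgCPj48AkJCQAJGRkQCSkpIAk5OTAJSUlACVlZUAlpaWAJeXlwCYmJgAmZmZAJqamgCbm5sAnJycAJ2dnQCenp4An5+fAKCgoAChoaEAoqKiAKOjowCkpKQApaWlAKampgCnp6cAqKioAKmpqQCqqqoAq6urAKysrACtra0Arq6uAK+vrwCwsLAAsbGxALKysgCzs7MAtLS0ALW1tQC2trYAt7e3ALi4uAC5ubkAurq6ALu7uwC8vLwAvb29AL6+vgC/v78AwMDAAMHBwQDCwsIAw8PDAMTExADFxcUAxsbGAMfHxwDIyMgAycnJAMrKygDLy8sAzMzMAM3NzQDOzs4Az8/PANDQ0ADR0dEA0tLSANPT0wDU1NQA1dXVANbW1gDX19cA2NjYANnZ2QDa2toA29vbANzc3ADd3d0A3t7eAN/f3wDg4OAA4eHhAOLi4gDj4+MA5OTkAOXl5QDm5uYA5+fnAOjo6ADp6ekA6urqAOvr6wDs7OwA7e3tAO7u7gDv7+8A8PDwAPHx8QDy8vIA8/PzAPT09AD19fUA9vb2APf39wD4+PgA+fn5APr6+gD7+/sA/Pz8AP39/QD+/v4A////AMrGwb24s62mnI6Ok5OQjIjLxsK9ubSuqJx5Y4qSkY2Jy8fCvrm1sKqhhD58kZKPiszIw7+6tbGsppuFh5SWkozNyMS/u7ayramknpudnJeQzcnEwLu3sq6rqKenqKaflc7KxcG8t7Ovq6mqrbCwqJrPysbBvbizrqqoqKyytq+ez8vGwr24s62opKKjqa+smtDLx8K+ubOtpp+ZlpaYlYbRzMjDvrmzrKSbkYd/eXFl0c3IxL+6tK2kmYt9bV9RRNLOysbBvbevpZmKeGVQPS7Tz8vJxsO9tKmcjXplTzoq1NHP0NLQyr6xopKBbVhENNXU1t7m6uLRvaqainhmVEY="/>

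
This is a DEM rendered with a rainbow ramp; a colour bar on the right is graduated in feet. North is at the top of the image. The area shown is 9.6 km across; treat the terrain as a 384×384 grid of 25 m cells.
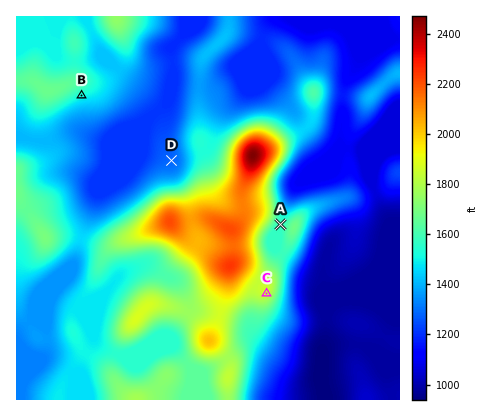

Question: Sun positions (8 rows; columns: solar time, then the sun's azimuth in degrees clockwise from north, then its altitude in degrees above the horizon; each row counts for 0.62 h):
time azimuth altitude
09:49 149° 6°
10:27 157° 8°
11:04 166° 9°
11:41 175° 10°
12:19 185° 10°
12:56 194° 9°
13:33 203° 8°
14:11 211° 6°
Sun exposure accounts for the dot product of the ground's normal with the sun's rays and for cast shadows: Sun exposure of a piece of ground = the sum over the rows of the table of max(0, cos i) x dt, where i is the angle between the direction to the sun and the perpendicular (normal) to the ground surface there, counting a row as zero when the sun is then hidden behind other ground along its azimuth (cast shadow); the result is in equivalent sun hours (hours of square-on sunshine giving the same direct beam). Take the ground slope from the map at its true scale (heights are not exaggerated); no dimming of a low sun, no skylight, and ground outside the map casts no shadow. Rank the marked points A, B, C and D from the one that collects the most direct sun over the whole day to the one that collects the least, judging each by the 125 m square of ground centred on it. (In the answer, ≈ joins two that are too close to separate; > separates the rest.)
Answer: B ≈ C > A > D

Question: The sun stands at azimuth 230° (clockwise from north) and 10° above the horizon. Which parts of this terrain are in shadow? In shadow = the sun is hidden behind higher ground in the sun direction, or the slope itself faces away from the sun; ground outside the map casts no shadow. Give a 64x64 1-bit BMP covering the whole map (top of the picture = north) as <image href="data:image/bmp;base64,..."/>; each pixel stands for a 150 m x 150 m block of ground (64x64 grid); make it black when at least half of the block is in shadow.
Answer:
<image width="64" height="64" href="data:image/bmp;base64,Qk0+AgAAAAAAAD4AAAAoAAAAQAAAAEAAAAABAAEAAAAAAAACAAATCwAAEwsAAAIAAAAAAAAA////AAAAAAAAAAAABgAAAAAAAAADAAAAAAAAAAIAAAAAAAAAAgAAAAAAAAACAAAAAAAAAAAAAAAAAAAAAAAAAAAAAAAAAAAAAAAAAAAAAAAAAAAAAAAAAAAAAAAAAAAAAAAAAAAAAAAAAAAAAAAAAAAAAAAAAAAAAAAAAAADAAAAAAAAAAeAAAAAAAAADwAAAAAAAAAPAAAAAAAAAB8AAAAAAAAAHwAAAAAAAAAfgAAAAAAAAA+AAAAAAAAAx4AAAAAAAAHBgAAAAAAAA+AAAAAAAAAD4AAAAAAAAAHggAAAAAAAAODAAAAAAAAAIMAAAAAAAAAAgAAAAAAAAAAAAAAAAAAAOAAAAAAAMAB8AAAAAABwAH4AAAAAAHAAfwAAAAAAMAB/AAAAAAAAAH+AAAAAAAAAP4AAAAAAAAAfgAAAAAAAAA8AAAAAAAAAHgAAAAAAAAB+AAAAAAAAAP4AAAAAAAAB/wAAAAAAAAH/AAAAAAAAAf+AAAAAAAAA/4AAAAAAAAB/gAAAAAAAAD+AAAAAAAAABgAAAAAAAAAAGAAAAAAAAAAYAAAAAAAAADwAAAAAAAAAPAAAAAAAAAAMAAAAAAAAAAAAAAAAAAAAAAAAAAAAAAAAAAAAAAAAAAAAAAAAAAAAAAAAAAAAAAAAAAAAAAAAAAAAAAAAAAAAAAAAAAAAAAAAAA=="/>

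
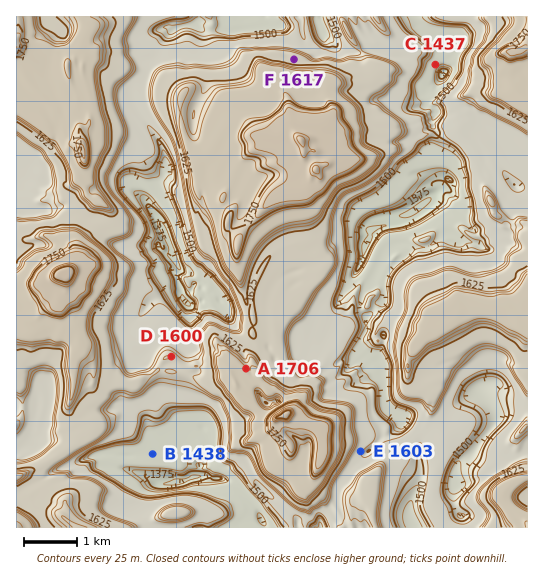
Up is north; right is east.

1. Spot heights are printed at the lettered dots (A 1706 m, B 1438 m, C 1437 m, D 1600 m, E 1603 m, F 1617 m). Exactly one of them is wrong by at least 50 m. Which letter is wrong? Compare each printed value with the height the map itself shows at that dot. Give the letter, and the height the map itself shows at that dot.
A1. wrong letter E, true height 1528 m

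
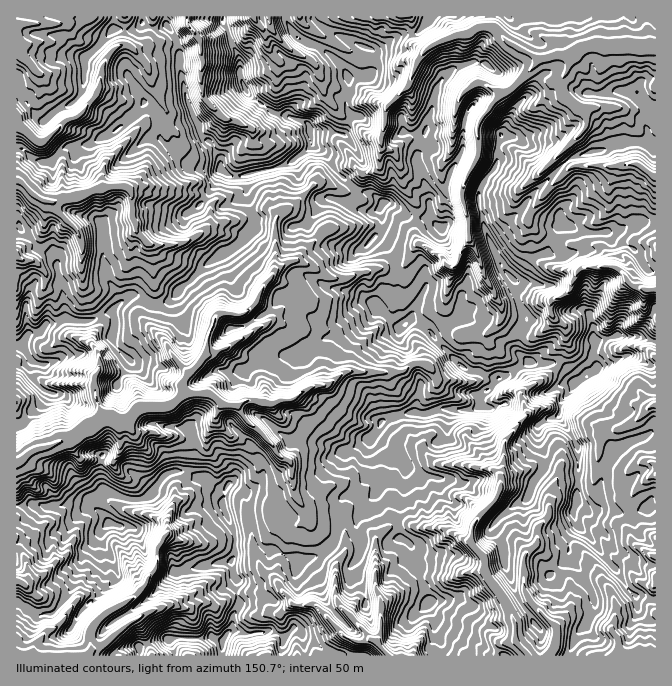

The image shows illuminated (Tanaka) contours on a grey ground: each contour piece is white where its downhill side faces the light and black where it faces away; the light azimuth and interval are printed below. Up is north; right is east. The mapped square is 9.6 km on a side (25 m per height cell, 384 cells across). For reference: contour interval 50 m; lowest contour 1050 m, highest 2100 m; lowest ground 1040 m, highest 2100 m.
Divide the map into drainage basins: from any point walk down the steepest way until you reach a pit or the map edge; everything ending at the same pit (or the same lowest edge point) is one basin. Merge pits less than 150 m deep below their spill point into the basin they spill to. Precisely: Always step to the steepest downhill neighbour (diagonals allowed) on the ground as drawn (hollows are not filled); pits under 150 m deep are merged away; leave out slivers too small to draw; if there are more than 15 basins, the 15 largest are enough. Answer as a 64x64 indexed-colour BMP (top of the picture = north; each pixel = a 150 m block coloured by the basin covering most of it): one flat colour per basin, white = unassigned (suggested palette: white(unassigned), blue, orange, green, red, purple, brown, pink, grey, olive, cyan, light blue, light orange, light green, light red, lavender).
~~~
<image width="64" height="64" href="data:image/bmp;base64,Qk12CAAAAAAAAHYAAAAoAAAAQAAAAEAAAAABAAQAAAAAAAAIAAATCwAAEwsAABAAAAAAAAAA////ALR3HwAOf/8ALKAsACgn1gC9Z5QAS1aMAMJ34wB/f38AIr28AM++FwDox64AeLv/AIrfmACWmP8A1bDFAERERERERERERERAAAADMzZmZmZmZjMzMzMzMz//////REREREREREREREAAAAM2ZmZmZmZmMzMzMzMzM/////9EREREREREREREQGZmZmZmZmZmZmYzMzMzMzMz/////0REREREREREREREZmZmZmZmZmZmZjMzMzMzMzM////zTd1ERERERERERERmZmZmZmZmZmZmMzMzMzMzMzP//zPd3dRERERERERERGZmZmZmZmZmZmMzMzMzMzMzM///M93d1EREREREREREZmZmZmZmZmZmYzMzMzMzMzM///AA3d3dRERERERERERmZmZmZmZmZmZjMzMzMzMzMz//8ADd3d1ERERERERERGZmZmZmZmZmZjMzMzMzMzMz//8AAN3d3dREREREREREZmZmZmZmZmZmMzMzMzMzMzP/8AAA3d3d1ERERERERERmZhERFmZmZmYzMzMzMzMzP/8AAADd3d3dRERERERERGYRERERZmZmYzMzMzMzMzM//wAAAN3d3d3UREREREREZhERERFmZmYzMzMzMzMzMzPwAAAA3d3d3dREREREREFhEREREWZmZjMzMzMzMzMzMwAAAABN3d3dREREREREQRERERERZmZmMzMzMzMzMzMzAAAAABERERFERERERERBEREREREWZmZjMzMzMzMzMzPMAAAAEREREREREUREREERERERERFmZmMzMzMzMzMzM8wAAAARERERERERRERBERERERERERZmYzMzMzMzMzMzzAAAABERERERERERERERERERERERFmZjMzMzMzMzMzPMwAAAEREREREREREREREREREREREWZmMzMzMzMzMzM8zAAAARERERERERERERERERERERERZmMzMzMzMzMzMzzMwAABERERERERERERERERERERERFjMzMzMzMzMzMzPMzMwAERERERERERERERERERERERERMzMzMzMzMzMzPMzMzMwRERERERERERERERERERERERETMzMzMzMzMzM8zMzMzBERERERERERERERERERERERERERRDMzMzMzM8zMzMzMERERERERERERERERERERERERERFEREQzMzMzPMzMzMwREREREREREREREREREREREREREUREREMzMzM8zMzMzBERERERERERERERERERERERERERRERERDMzMzPMzMzMERERERERERERERERERERERERERFEREQiIjMzN3fMzMxBEREREREREREREREREREREREREUREIiIiJ3d3d0TMxEERERERERERERERERERERERERERREIiIiJ3d3d3REREARERERERERERERERERERERERERREIiIiInd3d3dEREQAERERERERERERERERERERERERREIiIiIiJ3d3d3d3cgAAERERERERERERERERERERERESIiIiIiInd3d3d3dyAAAFVVURERERERERERERERERESIiIiIiIid3d3d3d3cAAAVVVVEVURERERERERERERERIiIiIiIid3d3d3d3dwAABVVVVVVVEREREREREREREREiIiIiIiJ3d3d3d3d3AABVVVVVVVVRERERERERERERESIiIiIiInd3d3d3d3cAAFVVVVVVVVURERERERERERERIiIiIiIiJ3d3d3d3dwAAVVVVVVVVVVUREREREREREREiIiIiIiInd3d3d3d3AAVVVVVVVVVVVVEREREREREREiIiIiIiIiInd3d3d3cAVVVVVVVVVVVVVVEREREREREiIiIiIiIiIiJ3d3d3dwVVVVVVVVVVVVVVURERERERESIiIiIiIiIiInd7u3d3VVVVVVVVVVVVVVVVERRBEREREiIiIiIiIiIru7u7u7dVVVVVVVVVVVVVVVVEREQRERQiIiIiIiIiK7u7u7u7u1VVVVVVVVVVVVVVVEREREFERCIiIiIiIiIru7u7u7u7VVVVVVVVVVVVVVVUREREREQiIiIiIiIiIiK7u7u7u7tVVVVVVVVVVVVVVVREREREQiIiIiIiIiIiIiu7u7u7u1VVVVVVVVVVVVVZmZREREQiIiIiIiIiIiIiIru7u7u7VYVVVVVVVVVYiJmZmZlEQiIiIiIiIiIiIiIiK7u7u7tYiIVVVVVVVYiImZmZmZRCIiIiIiIiIiIiIiIiIru7u4iIiIhVVVVYiImZmZmZmSIiIiIiIiIiIiIiIiIiIiIiiIiIiIhVVYiImZmZmZmZqqIiIiIiIiIiIiIiIiIiIiKIiIiIiIVViIiZmZmZmZqqoiIiIiIiIiIiIiIiIiIiIojuiIiIiFWIiJmZmZmqqqqiIiIiIiIiIiIiIiIiIiIiju7uiIiIiIiJmZmZqqqqqqIiIiIiIiIiIiIiIiIiIiKO7u7oiIiIiImZmZqqqqqqoiIiIiIiIiIiIiIiIiIiIu7u7uiIiIiIiZmZmqqqqqqiIiIiIiIiIiIiIiIiIiIi7u7u6IiIiIiZmZmqqqqqqqIiIiIiIiIiIiIiIiIiIiLu7u7oiIiIiJmZmaqqqqqqIiIiIiIiIiIiIiIiIiIiIu7u7u6IiIiImZmZqqqqqqIiIiIiIiIiIiIiIiIiIiIi7u7u7uiIiIiZmZmqqqqiIiAAAiIiIiIiIiIiIiIiIiLu7u7u7oiIiJmZmqqqqiIgAAAAACIiIiIiIiIiIiIiIu7u7u7uVVVZmZmaqqqiIgAAAAAAAiIiIiIiIiIiIiIi"/>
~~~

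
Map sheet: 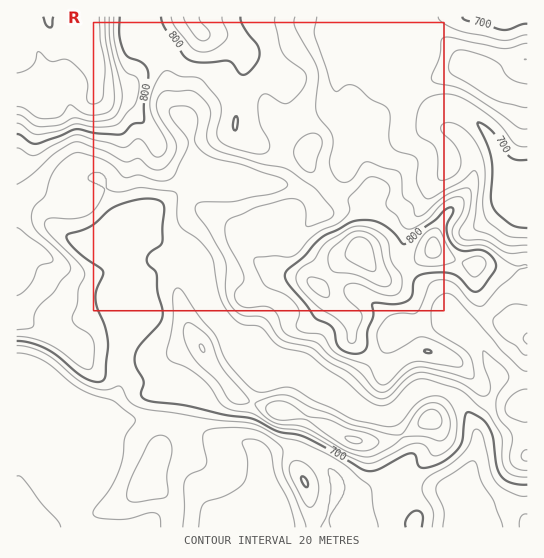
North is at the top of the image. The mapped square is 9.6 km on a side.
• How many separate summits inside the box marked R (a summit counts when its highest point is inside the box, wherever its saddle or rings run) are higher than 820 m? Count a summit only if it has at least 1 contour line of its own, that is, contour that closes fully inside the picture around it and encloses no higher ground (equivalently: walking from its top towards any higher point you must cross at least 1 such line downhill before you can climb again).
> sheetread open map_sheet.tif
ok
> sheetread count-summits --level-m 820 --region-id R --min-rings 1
3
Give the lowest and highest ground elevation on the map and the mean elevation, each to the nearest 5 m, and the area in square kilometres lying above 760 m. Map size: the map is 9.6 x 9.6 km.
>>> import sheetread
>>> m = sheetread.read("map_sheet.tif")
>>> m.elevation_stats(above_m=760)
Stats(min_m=625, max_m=900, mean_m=740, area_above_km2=31.3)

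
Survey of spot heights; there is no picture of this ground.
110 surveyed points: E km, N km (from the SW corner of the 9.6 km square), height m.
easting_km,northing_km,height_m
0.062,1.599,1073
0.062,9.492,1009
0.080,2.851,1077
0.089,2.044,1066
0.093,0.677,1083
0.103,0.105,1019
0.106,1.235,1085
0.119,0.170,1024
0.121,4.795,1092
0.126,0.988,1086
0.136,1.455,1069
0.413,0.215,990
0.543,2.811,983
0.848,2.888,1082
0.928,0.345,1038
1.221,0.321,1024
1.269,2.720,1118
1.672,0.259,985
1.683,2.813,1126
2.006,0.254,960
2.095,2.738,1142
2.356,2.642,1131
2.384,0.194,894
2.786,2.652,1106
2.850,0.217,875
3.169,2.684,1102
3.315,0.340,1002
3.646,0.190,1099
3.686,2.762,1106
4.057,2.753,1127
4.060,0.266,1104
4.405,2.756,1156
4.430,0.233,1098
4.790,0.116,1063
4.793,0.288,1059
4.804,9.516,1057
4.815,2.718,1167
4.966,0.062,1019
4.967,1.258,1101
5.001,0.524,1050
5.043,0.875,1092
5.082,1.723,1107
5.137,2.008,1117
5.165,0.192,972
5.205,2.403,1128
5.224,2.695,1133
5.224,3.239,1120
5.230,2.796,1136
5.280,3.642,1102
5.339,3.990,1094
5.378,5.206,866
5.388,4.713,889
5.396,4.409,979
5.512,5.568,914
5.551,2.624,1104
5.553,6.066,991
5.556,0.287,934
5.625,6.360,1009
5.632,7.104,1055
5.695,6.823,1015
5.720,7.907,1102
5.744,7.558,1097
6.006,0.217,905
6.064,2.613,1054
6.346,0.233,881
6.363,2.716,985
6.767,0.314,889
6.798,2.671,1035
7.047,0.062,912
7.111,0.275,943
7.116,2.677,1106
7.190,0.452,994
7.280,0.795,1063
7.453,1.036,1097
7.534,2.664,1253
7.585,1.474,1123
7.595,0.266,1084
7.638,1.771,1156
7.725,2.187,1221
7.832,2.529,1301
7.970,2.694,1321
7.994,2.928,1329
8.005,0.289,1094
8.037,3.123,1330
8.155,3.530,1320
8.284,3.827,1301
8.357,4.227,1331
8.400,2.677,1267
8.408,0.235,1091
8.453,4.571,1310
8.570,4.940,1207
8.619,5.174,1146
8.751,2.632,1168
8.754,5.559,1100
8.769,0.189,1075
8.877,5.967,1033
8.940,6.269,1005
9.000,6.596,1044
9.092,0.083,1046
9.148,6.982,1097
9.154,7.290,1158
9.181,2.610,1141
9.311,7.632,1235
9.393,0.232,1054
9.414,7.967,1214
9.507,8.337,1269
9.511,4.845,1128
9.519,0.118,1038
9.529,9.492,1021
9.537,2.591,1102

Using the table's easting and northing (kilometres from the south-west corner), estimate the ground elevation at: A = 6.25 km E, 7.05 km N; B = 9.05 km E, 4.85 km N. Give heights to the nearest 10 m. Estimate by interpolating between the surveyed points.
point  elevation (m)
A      1000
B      1190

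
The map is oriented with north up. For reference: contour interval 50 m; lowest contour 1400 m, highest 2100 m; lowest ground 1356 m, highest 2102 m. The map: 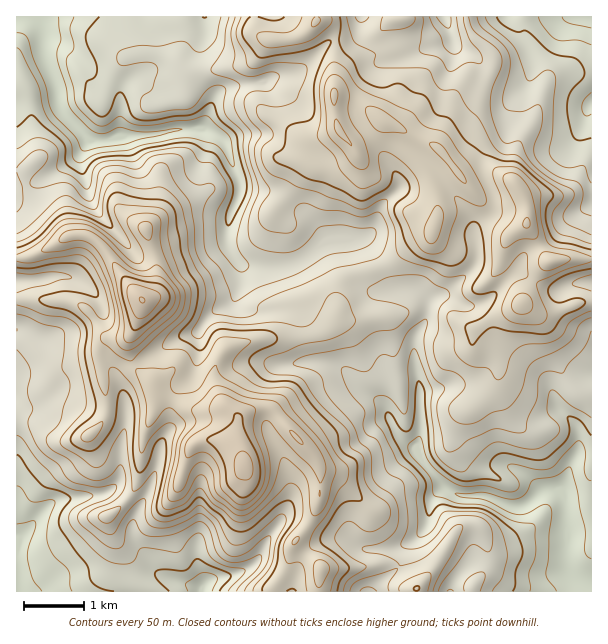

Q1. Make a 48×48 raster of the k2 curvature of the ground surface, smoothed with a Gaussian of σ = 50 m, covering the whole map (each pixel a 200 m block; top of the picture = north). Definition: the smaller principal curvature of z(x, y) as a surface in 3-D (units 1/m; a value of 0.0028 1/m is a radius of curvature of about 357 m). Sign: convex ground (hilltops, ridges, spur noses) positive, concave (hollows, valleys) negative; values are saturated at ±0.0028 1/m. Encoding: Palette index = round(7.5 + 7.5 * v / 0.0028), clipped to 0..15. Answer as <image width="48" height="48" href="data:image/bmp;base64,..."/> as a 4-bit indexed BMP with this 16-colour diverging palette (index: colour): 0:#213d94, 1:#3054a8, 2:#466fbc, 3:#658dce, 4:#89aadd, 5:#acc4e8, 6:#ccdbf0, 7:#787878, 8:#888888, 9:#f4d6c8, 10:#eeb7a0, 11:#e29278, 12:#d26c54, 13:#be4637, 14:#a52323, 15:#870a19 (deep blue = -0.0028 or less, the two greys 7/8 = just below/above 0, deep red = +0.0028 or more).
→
<image width="48" height="48" href="data:image/bmp;base64,Qk32BAAAAAAAAHYAAAAoAAAAMAAAADAAAAABAAQAAAAAAIAEAAATCwAAEwsAABAAAAAAAAAAlD0hAKhUMAC8b0YAzo1lAN2qiQDoxKwA8NvMAHh4eACIiIgAyNb0AKC37gB4kuIAVGzSADdGvgAjI6UAGQqHAFd3d4h3h2RCNniYY4h0NFebcymGeHd3ZliHZ3d3ZTV0IAFmc3l2ZkNWZiV3dmZmVlh3d2ZndnhzaGAFZVuGZ4ZmZ1Rnh3d1WFh3d3d3VndjeZcFlzREMzRFaHRnd4d1WFZ2Zmd0VlVSZ3cgmVNFV3ZBR3Vod3d1V2Rnd4liVmVSVmZwFVZVeIh0F5eJZmd1V3U3eJqCJ4dRZWZkFGhFeah2B3iXQ0eEZ2dCESRmBYhgh6llNIlVZ4dmFSAAAiV0Z1dlUxAWQHpgiZmERGhWZmZ4QAETeWRFZ1d3h6gFcGlgWJmURWdnZVeZEHl3hjVUWFZmZ4kVgCdiRomDNnh4hWVyB4dlMViFOEZ3Zmclghd0V4liN3hldndAWoh2R4h2JkeHepYjcwaneHdBWIdVRoQhaHd2aIiINVdlaYgxhxFGZ3YjiGZ4VWBwV3d2d3iZJWd2VVhAeERVVoc1dmdlZzKAWImHd2ZjJmd3dVdBZ2Z2mYdpdnVXhiWAWYh3h3dCh3h2dWczeHVmiGZniGR3VFeARWd3iIg2iHeHZYgleXZFVWZFhld1aHhwZVVniHZHd3eHVXZGaHhVZFZCI1ZVd3dgiGZmiGVmZnd3VoVUJGlyd1RERDRWd3dRiGiGd2Zmd3dnVYZ4UyVxiXd3d3h3dmdSiGiHdmZmZ2VVVHZYdTERiHeId3eIh3dhdmiHVWeHZkVlRVI2iHZQRlRVZneId4h0N4h2WIiGRHeHaGBXmId1I0VVZ3eIZ4iHJ3NFepdmhniIdyF5qKhmZUeIiHeIZmZ2REVSWadFiDRWUiR5h5ZnZ1Zmd3iHZmZVZkaXJVMyIiERNFZmNWVnZ1ZlVWeHeHZlV2FXZFVlM4hlVFZyFWd2djVVVVZ3d2ZmZpYmdUi4d2d4dFdQRmZlY1iHdlZlVlZnp2cnhjRXh1Vph4cCh2d2cmh3iGZmVVZ4qGY2lmU0VWRYmXAoqXZ2cVeIeGZlVDV3iGVFd6dEZnZFZgGHiIdmYiiZdlZlZSiXeHRlVXZERnZVVAiWZndmdQaHZWdmlxN2eEWFRnVnZHZngieHZmZWmQREVnd3mHE1djhyWId2hHZFgFiGVnZnhwV3Z4d3eJNGdHhTiodUVXhzQXmVSYdmggiZd4dld1N3ZndFaGRFZ2mpQUZkeYiFgDipd3ZGljZ2aHZmRDRmaGeJcxASEkZ1QFZlaHR3c2d3eXZ2RmZmZ2ZnMVUyAAAAFEQ1eGSXRYd3Z2Z3VnhnZndjBZo3mHViWHiHd0V1R4d2Vnd3Vnh2dGdRSZk2mHilKHmHZjZ1WIZ4dnd3V3d2ZHhRaIdGh3iGJGd1djenV1Z3dnd3VWd2ZogxZ3Zld3d2VDEUZkeYZWh3dXd3ZleHeIYjiGeHZ3iHZ3hjRDZ3VWZ4hlhnhVaHeHUmhWeId3h2ZlZ2ZTNnZnZVd0VYlld3h4VGV4d4h3d1VFeYd2FWVnd2ZSV4hVdmh3VWeIh3d3d1RZqIZoZGR2VVdgd3VHdmd1VWd3d4d4iFVXqFVpqGNXiYUThURnZmVQ=="/>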